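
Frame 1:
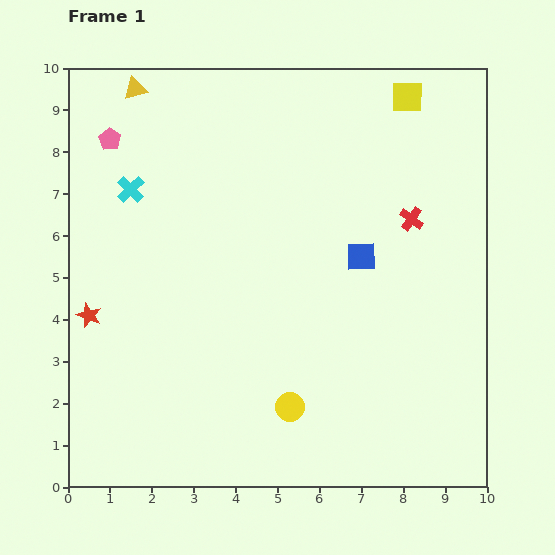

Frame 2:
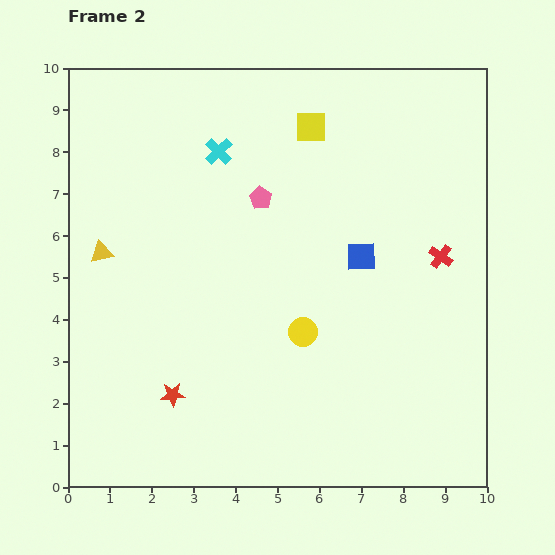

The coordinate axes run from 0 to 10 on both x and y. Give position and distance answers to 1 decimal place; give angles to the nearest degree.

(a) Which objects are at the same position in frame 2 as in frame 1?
the blue square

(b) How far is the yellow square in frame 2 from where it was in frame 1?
2.4

The yellow square moved from (8.1, 9.3) to (5.8, 8.6), a distance of √(2.3² + 0.7²) ≈ 2.4.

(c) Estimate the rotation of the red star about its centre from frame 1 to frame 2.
26° counter-clockwise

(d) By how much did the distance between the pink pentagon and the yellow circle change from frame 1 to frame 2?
-4.3

Distance in frame 1: 7.7. Distance in frame 2: 3.4.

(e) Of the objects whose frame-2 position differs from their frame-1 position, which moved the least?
the red cross

(moved 1.1)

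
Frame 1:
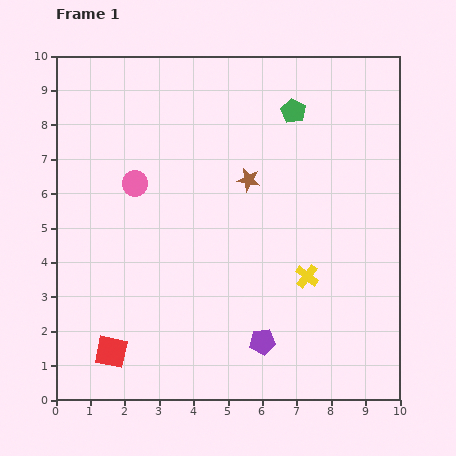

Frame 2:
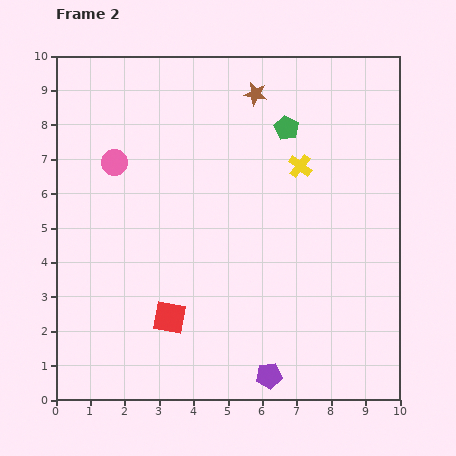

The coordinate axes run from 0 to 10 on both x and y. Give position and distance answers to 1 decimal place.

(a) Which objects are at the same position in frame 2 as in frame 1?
none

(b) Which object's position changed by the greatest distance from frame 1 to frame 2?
the yellow cross

(moved 3.2; next 2.5)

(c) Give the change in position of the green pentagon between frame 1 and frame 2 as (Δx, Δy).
(-0.2, -0.5)

The green pentagon was at (6.9, 8.4) in frame 1 and (6.7, 7.9) in frame 2.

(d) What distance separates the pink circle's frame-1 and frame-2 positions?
0.8

The pink circle moved from (2.3, 6.3) to (1.7, 6.9), a distance of √(0.6² + 0.6²) ≈ 0.8.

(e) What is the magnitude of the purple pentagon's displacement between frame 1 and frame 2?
1.0

The purple pentagon moved from (6.0, 1.7) to (6.2, 0.7), a distance of √(0.2² + 1.0²) ≈ 1.0.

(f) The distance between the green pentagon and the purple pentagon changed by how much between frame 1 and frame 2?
+0.4

Distance in frame 1: 6.8. Distance in frame 2: 7.2.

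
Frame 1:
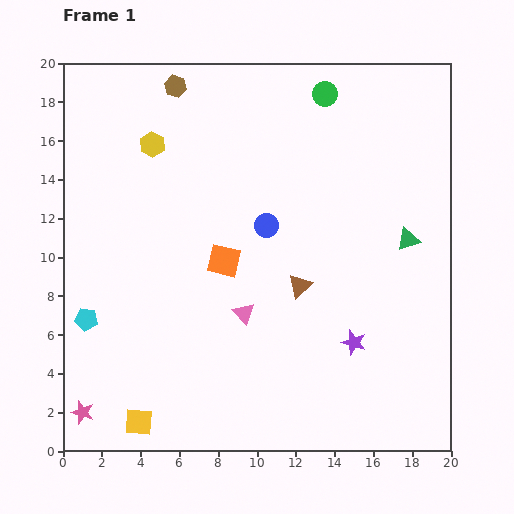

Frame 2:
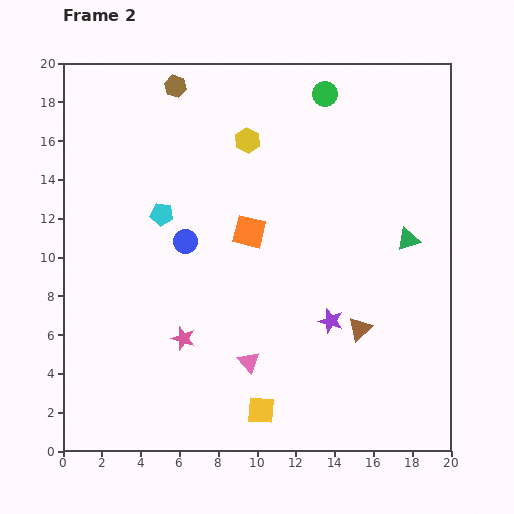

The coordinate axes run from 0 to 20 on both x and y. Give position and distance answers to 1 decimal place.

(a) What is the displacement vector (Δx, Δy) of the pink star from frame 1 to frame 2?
(5.2, 3.8)

The pink star was at (1.0, 2.0) in frame 1 and (6.2, 5.8) in frame 2.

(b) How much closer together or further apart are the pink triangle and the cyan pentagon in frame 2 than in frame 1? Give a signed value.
+0.7

Distance in frame 1: 8.1. Distance in frame 2: 8.8.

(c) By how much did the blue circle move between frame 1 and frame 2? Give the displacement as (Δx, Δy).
(-4.2, -0.8)

The blue circle was at (10.5, 11.6) in frame 1 and (6.3, 10.8) in frame 2.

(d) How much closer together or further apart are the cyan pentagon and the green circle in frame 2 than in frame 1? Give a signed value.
-6.5

Distance in frame 1: 16.9. Distance in frame 2: 10.4.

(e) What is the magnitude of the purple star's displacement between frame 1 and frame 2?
1.6

The purple star moved from (15.0, 5.6) to (13.8, 6.7), a distance of √(1.2² + 1.1²) ≈ 1.6.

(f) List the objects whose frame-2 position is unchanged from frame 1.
the green circle, the green triangle, the brown hexagon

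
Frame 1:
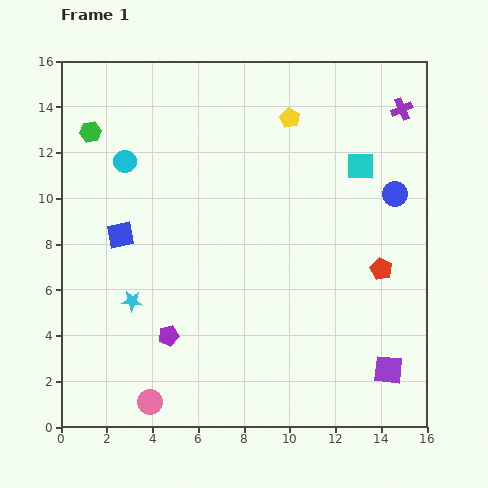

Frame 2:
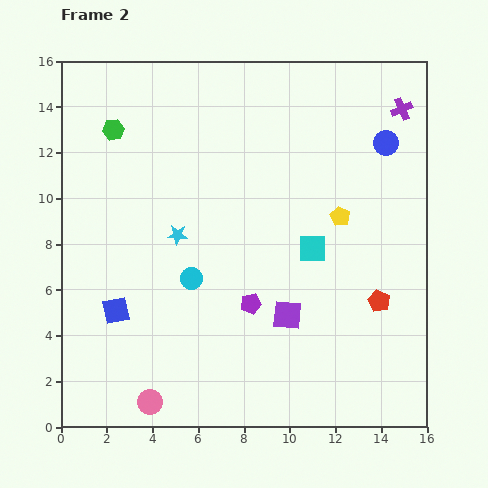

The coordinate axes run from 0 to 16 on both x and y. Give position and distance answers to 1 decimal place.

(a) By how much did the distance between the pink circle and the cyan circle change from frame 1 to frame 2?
-4.9

Distance in frame 1: 10.6. Distance in frame 2: 5.7.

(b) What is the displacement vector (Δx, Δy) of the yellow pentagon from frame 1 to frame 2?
(2.2, -4.3)

The yellow pentagon was at (10.0, 13.5) in frame 1 and (12.2, 9.2) in frame 2.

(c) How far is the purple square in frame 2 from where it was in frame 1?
5.0

The purple square moved from (14.3, 2.5) to (9.9, 4.9), a distance of √(4.4² + 2.4²) ≈ 5.0.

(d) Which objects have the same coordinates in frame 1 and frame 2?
the purple cross, the pink circle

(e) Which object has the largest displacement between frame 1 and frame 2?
the cyan circle

(moved 5.9; next 5.0)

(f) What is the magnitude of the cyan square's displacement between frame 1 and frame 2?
4.2

The cyan square moved from (13.1, 11.4) to (11.0, 7.8), a distance of √(2.1² + 3.6²) ≈ 4.2.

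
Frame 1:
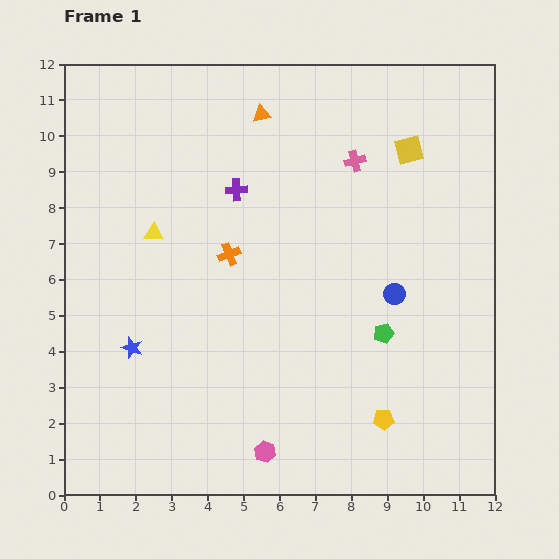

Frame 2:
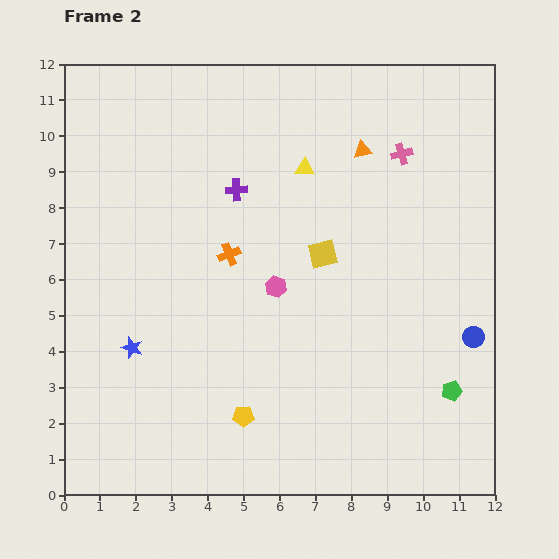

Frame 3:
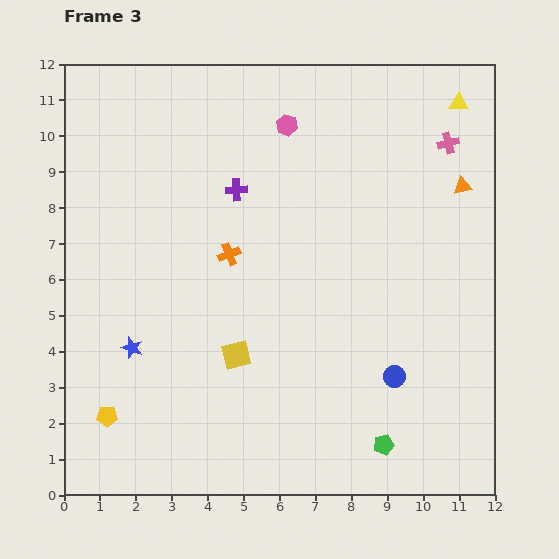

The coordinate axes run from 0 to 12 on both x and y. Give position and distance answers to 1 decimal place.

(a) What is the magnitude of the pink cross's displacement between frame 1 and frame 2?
1.3

The pink cross moved from (8.1, 9.3) to (9.4, 9.5), a distance of √(1.3² + 0.2²) ≈ 1.3.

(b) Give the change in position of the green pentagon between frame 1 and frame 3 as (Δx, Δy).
(0.0, -3.1)

The green pentagon was at (8.9, 4.5) in frame 1 and (8.9, 1.4) in frame 3.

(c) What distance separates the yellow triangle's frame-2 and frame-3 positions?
4.7

The yellow triangle moved from (6.7, 9.1) to (11.0, 10.9), a distance of √(4.3² + 1.8²) ≈ 4.7.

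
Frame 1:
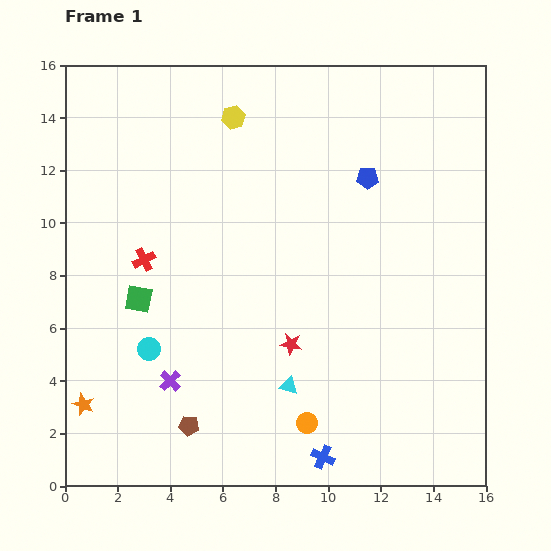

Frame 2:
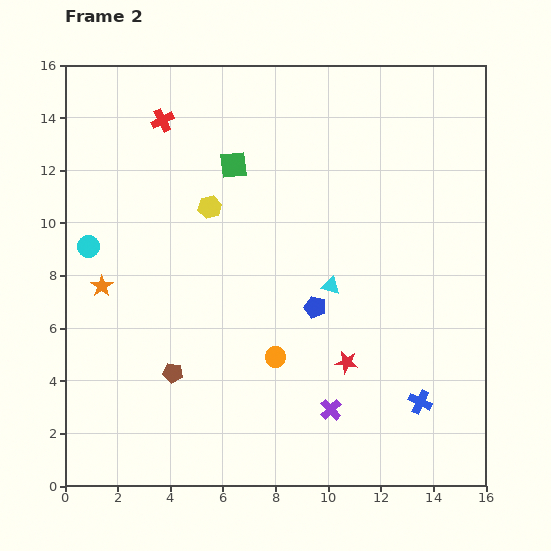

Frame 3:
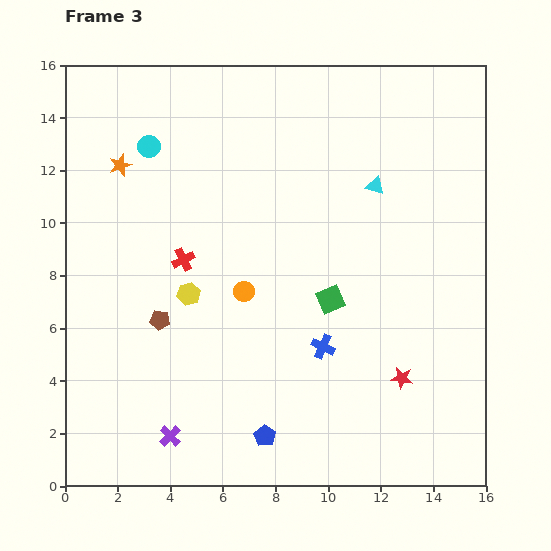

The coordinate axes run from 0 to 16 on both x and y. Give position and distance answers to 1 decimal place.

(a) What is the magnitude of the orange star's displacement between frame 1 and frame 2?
4.6

The orange star moved from (0.7, 3.1) to (1.4, 7.6), a distance of √(0.7² + 4.5²) ≈ 4.6.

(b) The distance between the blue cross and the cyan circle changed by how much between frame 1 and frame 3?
+2.3

Distance in frame 1: 7.8. Distance in frame 3: 10.1.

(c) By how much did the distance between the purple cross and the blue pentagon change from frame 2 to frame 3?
-0.3

Distance in frame 2: 3.9. Distance in frame 3: 3.6.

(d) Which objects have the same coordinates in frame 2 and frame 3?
none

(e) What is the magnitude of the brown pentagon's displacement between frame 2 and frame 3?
2.1

The brown pentagon moved from (4.1, 4.3) to (3.6, 6.3), a distance of √(0.5² + 2.0²) ≈ 2.1.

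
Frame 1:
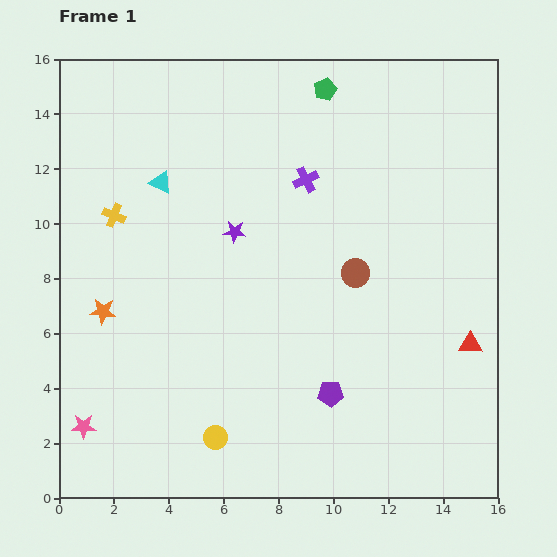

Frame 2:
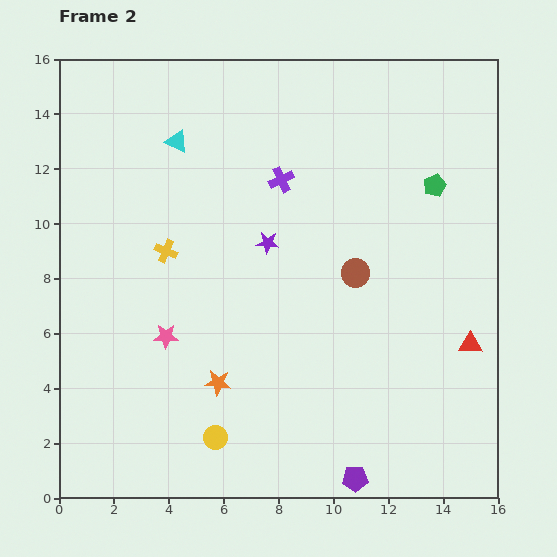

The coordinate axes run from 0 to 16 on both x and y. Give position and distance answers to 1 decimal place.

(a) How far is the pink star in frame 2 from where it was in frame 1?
4.5

The pink star moved from (0.9, 2.6) to (3.9, 5.9), a distance of √(3.0² + 3.3²) ≈ 4.5.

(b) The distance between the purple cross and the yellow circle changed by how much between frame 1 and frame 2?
-0.3

Distance in frame 1: 10.0. Distance in frame 2: 9.7.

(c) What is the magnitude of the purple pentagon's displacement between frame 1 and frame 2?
3.2

The purple pentagon moved from (9.9, 3.8) to (10.8, 0.7), a distance of √(0.9² + 3.1²) ≈ 3.2.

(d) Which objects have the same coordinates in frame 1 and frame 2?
the red triangle, the yellow circle, the brown circle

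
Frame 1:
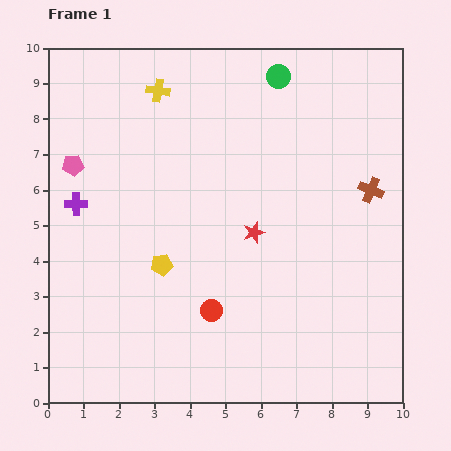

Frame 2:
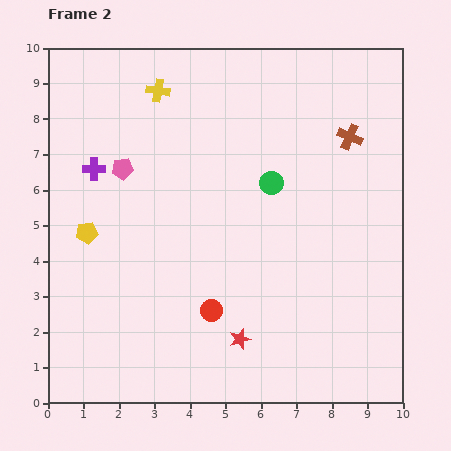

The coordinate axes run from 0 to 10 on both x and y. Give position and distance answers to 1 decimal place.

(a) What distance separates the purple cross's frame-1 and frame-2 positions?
1.1

The purple cross moved from (0.8, 5.6) to (1.3, 6.6), a distance of √(0.5² + 1.0²) ≈ 1.1.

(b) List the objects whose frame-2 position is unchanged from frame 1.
the yellow cross, the red circle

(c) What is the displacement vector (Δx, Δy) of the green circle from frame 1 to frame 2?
(-0.2, -3.0)

The green circle was at (6.5, 9.2) in frame 1 and (6.3, 6.2) in frame 2.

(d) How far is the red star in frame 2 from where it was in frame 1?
3.0

The red star moved from (5.8, 4.8) to (5.4, 1.8), a distance of √(0.4² + 3.0²) ≈ 3.0.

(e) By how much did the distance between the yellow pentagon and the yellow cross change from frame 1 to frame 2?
-0.4

Distance in frame 1: 4.9. Distance in frame 2: 4.5.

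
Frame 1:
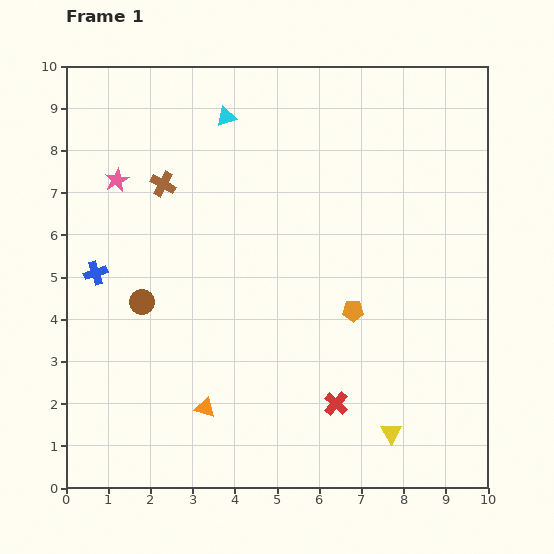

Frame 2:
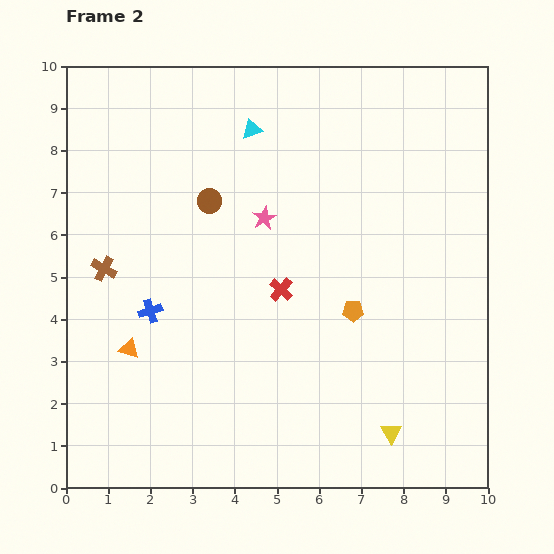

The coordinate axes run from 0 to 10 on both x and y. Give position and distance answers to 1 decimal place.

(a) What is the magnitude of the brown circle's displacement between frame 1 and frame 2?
2.9

The brown circle moved from (1.8, 4.4) to (3.4, 6.8), a distance of √(1.6² + 2.4²) ≈ 2.9.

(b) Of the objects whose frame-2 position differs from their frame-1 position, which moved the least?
the cyan triangle

(moved 0.7)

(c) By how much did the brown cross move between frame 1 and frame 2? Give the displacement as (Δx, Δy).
(-1.4, -2.0)

The brown cross was at (2.3, 7.2) in frame 1 and (0.9, 5.2) in frame 2.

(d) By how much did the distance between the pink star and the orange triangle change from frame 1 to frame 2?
-1.3

Distance in frame 1: 5.8. Distance in frame 2: 4.5.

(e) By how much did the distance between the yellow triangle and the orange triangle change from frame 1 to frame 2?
+2.1

Distance in frame 1: 4.4. Distance in frame 2: 6.5.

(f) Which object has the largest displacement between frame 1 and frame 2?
the pink star

(moved 3.6; next 3.0)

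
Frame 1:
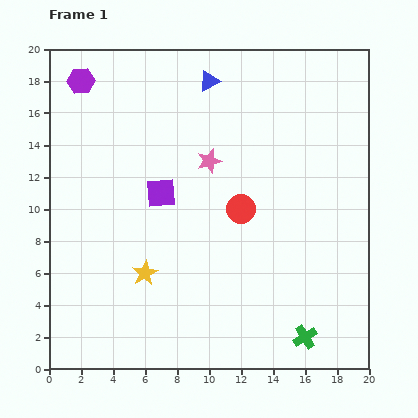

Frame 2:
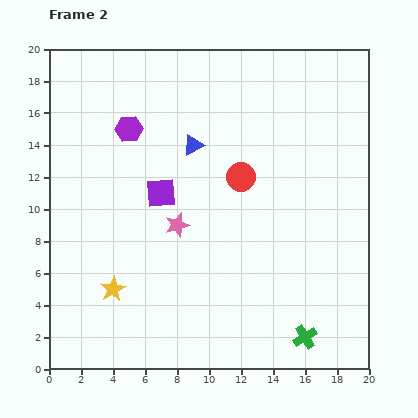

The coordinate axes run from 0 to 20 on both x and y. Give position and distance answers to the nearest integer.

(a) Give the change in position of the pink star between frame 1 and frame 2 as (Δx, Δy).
(-2, -4)

The pink star was at (10, 13) in frame 1 and (8, 9) in frame 2.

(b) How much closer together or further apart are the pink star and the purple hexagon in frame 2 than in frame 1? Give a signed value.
-2

Distance in frame 1: 9. Distance in frame 2: 7.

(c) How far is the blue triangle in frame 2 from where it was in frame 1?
4

The blue triangle moved from (10, 18) to (9, 14), a distance of √(1² + 4²) ≈ 4.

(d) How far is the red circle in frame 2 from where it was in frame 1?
2

The red circle moved from (12, 10) to (12, 12), a distance of √(0² + 2²) ≈ 2.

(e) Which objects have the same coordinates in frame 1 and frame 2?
the purple square, the green cross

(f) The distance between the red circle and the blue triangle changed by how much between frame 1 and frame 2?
-4

Distance in frame 1: 8. Distance in frame 2: 4.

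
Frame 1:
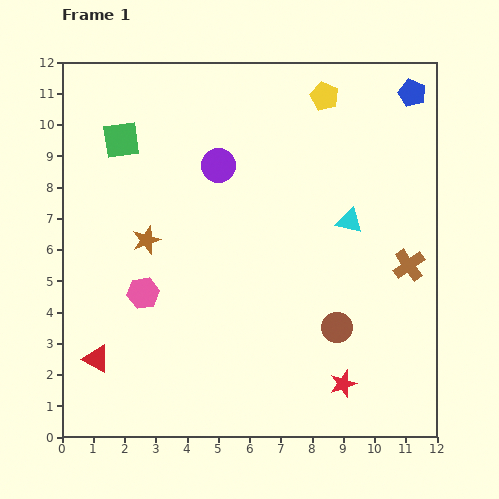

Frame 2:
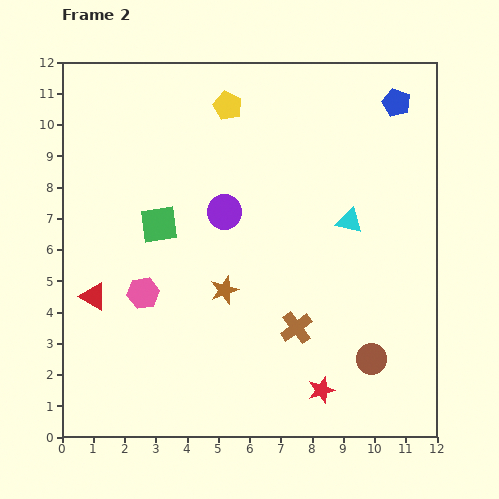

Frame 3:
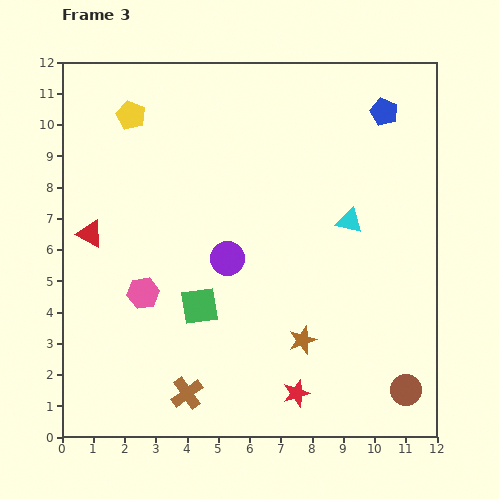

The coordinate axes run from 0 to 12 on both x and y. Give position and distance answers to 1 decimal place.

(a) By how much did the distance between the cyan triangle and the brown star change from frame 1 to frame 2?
-1.9

Distance in frame 1: 6.5. Distance in frame 2: 4.6.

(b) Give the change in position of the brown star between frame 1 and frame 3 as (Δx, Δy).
(5.0, -3.2)

The brown star was at (2.7, 6.3) in frame 1 and (7.7, 3.1) in frame 3.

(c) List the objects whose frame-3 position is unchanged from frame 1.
the cyan triangle, the pink hexagon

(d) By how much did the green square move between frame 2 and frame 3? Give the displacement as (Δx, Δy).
(1.3, -2.6)

The green square was at (3.1, 6.8) in frame 2 and (4.4, 4.2) in frame 3.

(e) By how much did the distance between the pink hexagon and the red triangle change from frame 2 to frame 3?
+0.9

Distance in frame 2: 1.6. Distance in frame 3: 2.5.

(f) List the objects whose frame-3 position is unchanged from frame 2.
the cyan triangle, the pink hexagon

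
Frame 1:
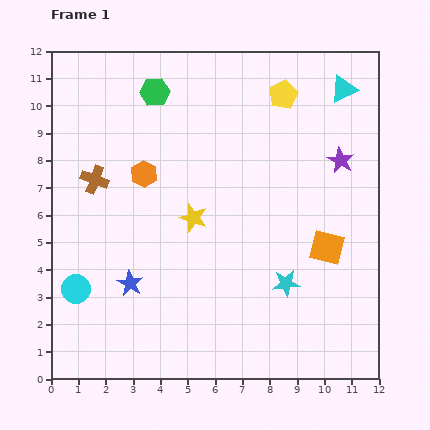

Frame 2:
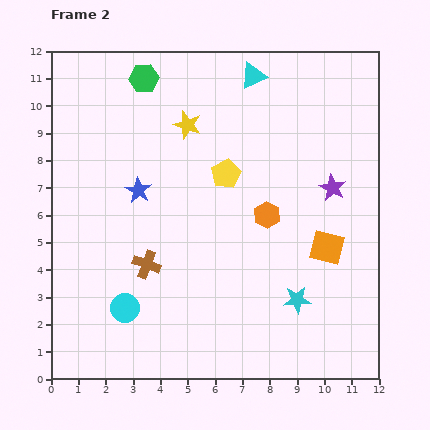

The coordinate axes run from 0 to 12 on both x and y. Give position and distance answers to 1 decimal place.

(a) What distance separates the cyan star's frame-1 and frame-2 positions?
0.7

The cyan star moved from (8.6, 3.5) to (9.0, 2.9), a distance of √(0.4² + 0.6²) ≈ 0.7.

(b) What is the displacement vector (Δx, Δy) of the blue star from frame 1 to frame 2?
(0.3, 3.4)

The blue star was at (2.9, 3.5) in frame 1 and (3.2, 6.9) in frame 2.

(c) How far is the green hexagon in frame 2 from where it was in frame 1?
0.6

The green hexagon moved from (3.8, 10.5) to (3.4, 11.0), a distance of √(0.4² + 0.5²) ≈ 0.6.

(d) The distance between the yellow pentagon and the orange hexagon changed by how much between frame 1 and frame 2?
-3.8

Distance in frame 1: 5.9. Distance in frame 2: 2.1.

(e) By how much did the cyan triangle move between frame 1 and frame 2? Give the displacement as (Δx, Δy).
(-3.3, 0.5)

The cyan triangle was at (10.7, 10.6) in frame 1 and (7.4, 11.1) in frame 2.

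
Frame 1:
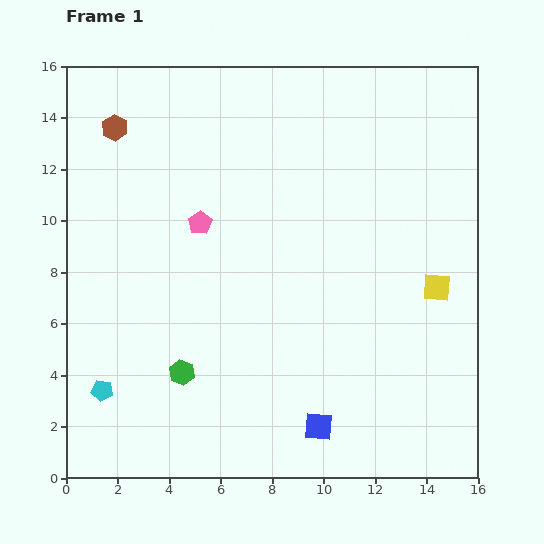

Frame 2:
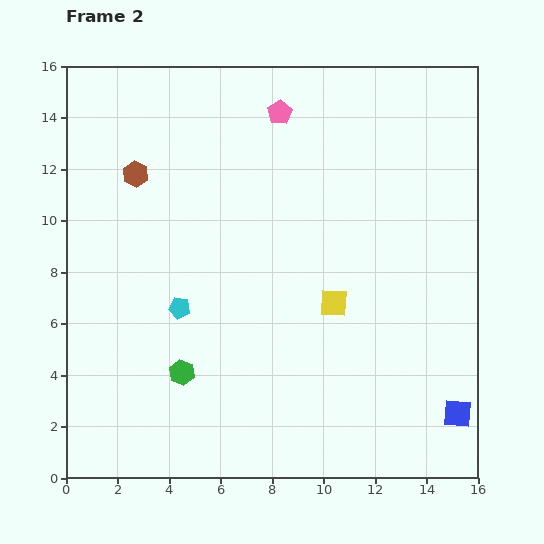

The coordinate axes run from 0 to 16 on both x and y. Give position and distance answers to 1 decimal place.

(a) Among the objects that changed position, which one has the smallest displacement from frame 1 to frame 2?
the brown hexagon

(moved 2.0)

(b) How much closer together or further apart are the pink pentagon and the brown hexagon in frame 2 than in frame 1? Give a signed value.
+1.1

Distance in frame 1: 5.0. Distance in frame 2: 6.1.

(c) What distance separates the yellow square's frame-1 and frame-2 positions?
4.0

The yellow square moved from (14.4, 7.4) to (10.4, 6.8), a distance of √(4.0² + 0.6²) ≈ 4.0.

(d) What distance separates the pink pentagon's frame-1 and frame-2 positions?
5.3

The pink pentagon moved from (5.2, 9.9) to (8.3, 14.2), a distance of √(3.1² + 4.3²) ≈ 5.3.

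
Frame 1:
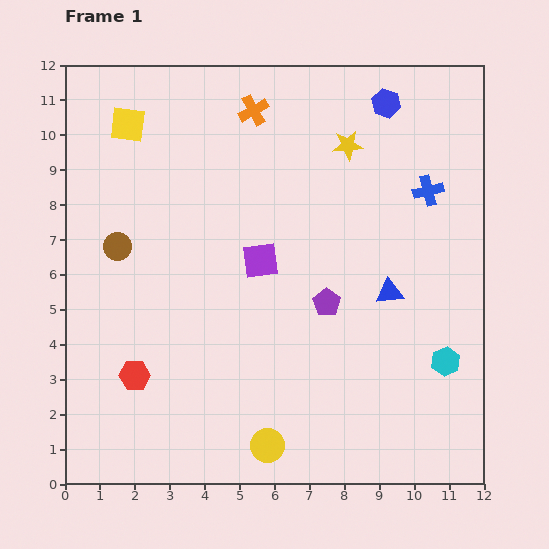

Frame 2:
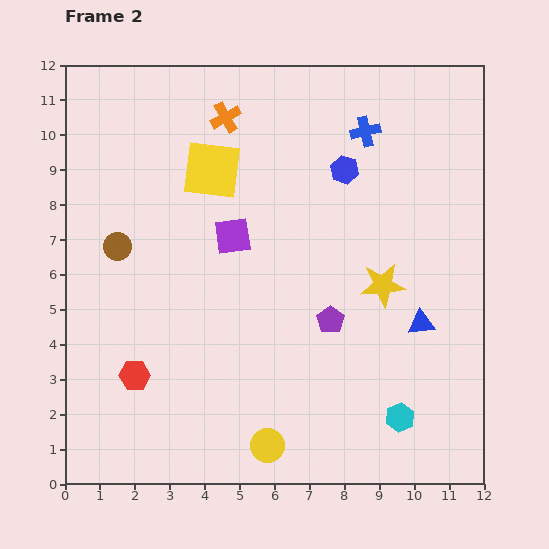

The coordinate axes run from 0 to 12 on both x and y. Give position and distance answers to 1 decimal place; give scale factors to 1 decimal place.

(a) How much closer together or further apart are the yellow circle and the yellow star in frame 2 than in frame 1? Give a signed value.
-3.2

Distance in frame 1: 8.9. Distance in frame 2: 5.7.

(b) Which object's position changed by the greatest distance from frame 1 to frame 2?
the yellow star

(moved 4.1; next 2.7)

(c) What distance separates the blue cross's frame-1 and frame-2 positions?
2.5

The blue cross moved from (10.4, 8.4) to (8.6, 10.1), a distance of √(1.8² + 1.7²) ≈ 2.5.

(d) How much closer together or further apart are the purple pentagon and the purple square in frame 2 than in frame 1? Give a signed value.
+1.5

Distance in frame 1: 2.2. Distance in frame 2: 3.7.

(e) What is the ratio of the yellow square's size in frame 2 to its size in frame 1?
1.6×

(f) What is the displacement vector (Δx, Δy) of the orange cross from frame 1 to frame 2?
(-0.8, -0.2)

The orange cross was at (5.4, 10.7) in frame 1 and (4.6, 10.5) in frame 2.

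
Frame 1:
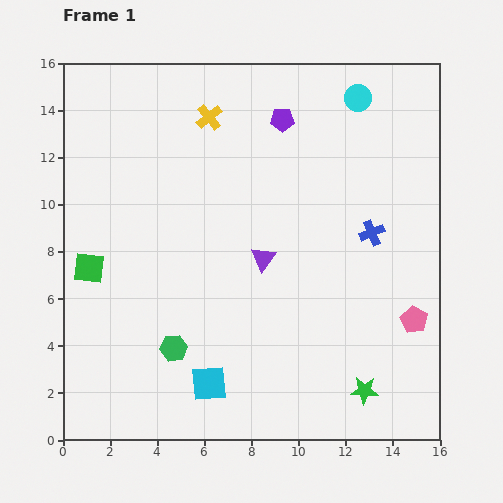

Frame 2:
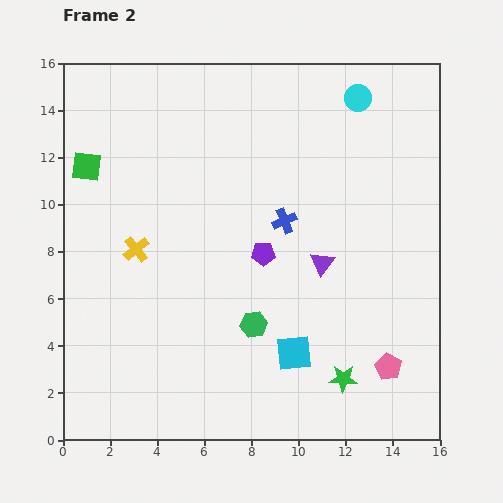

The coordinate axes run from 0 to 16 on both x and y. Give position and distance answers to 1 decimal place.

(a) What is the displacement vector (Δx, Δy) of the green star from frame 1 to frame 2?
(-0.9, 0.5)

The green star was at (12.8, 2.1) in frame 1 and (11.9, 2.6) in frame 2.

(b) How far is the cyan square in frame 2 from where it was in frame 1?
3.8

The cyan square moved from (6.2, 2.4) to (9.8, 3.7), a distance of √(3.6² + 1.3²) ≈ 3.8.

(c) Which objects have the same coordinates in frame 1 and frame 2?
the cyan circle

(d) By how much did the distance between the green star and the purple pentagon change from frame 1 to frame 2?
-5.7

Distance in frame 1: 12.0. Distance in frame 2: 6.3.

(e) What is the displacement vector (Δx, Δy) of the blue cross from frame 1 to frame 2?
(-3.7, 0.5)

The blue cross was at (13.1, 8.8) in frame 1 and (9.4, 9.3) in frame 2.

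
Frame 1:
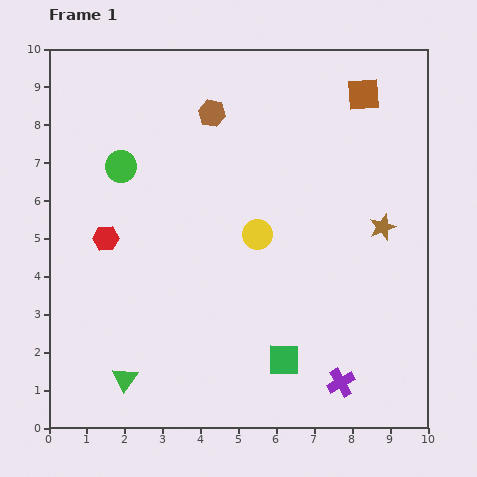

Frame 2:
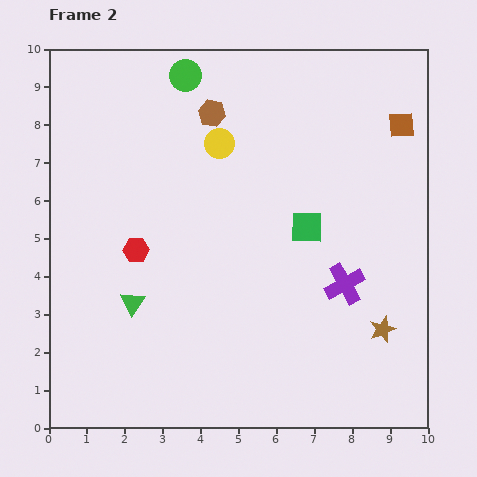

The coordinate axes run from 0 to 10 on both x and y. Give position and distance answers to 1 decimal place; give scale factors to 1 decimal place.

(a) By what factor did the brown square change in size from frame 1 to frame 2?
0.8×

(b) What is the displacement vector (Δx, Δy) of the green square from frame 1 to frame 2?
(0.6, 3.5)

The green square was at (6.2, 1.8) in frame 1 and (6.8, 5.3) in frame 2.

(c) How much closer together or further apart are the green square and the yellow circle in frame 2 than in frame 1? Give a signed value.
-0.2

Distance in frame 1: 3.4. Distance in frame 2: 3.2.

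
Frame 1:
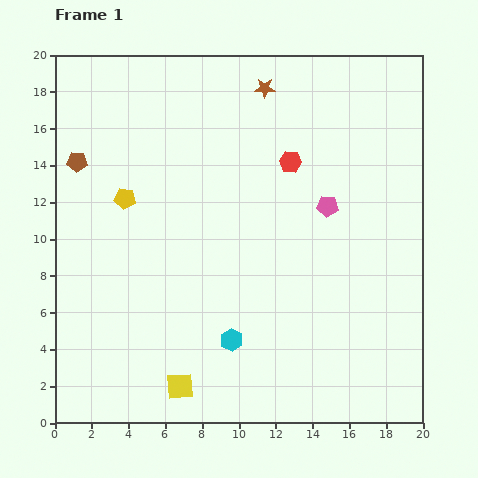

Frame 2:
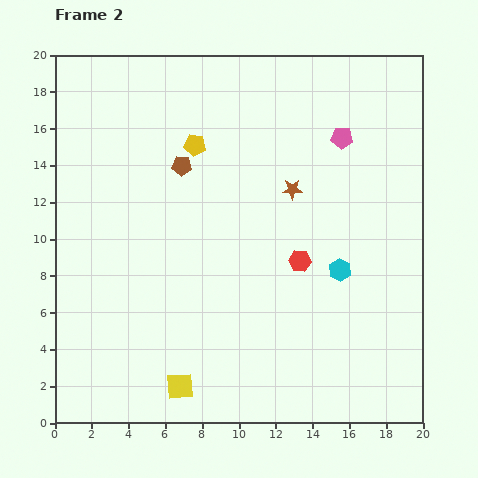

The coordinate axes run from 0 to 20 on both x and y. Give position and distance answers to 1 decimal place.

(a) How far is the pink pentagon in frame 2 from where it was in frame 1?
3.8

The pink pentagon moved from (14.8, 11.8) to (15.6, 15.5), a distance of √(0.8² + 3.7²) ≈ 3.8.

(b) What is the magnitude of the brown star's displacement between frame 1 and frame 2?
5.7

The brown star moved from (11.4, 18.2) to (12.9, 12.7), a distance of √(1.5² + 5.5²) ≈ 5.7.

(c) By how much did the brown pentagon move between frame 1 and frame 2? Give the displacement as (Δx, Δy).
(5.7, -0.2)

The brown pentagon was at (1.2, 14.2) in frame 1 and (6.9, 14.0) in frame 2.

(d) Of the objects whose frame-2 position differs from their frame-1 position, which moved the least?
the pink pentagon

(moved 3.8)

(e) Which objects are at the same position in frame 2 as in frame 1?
the yellow square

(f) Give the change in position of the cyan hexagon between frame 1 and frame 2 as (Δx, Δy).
(5.9, 3.8)

The cyan hexagon was at (9.6, 4.5) in frame 1 and (15.5, 8.3) in frame 2.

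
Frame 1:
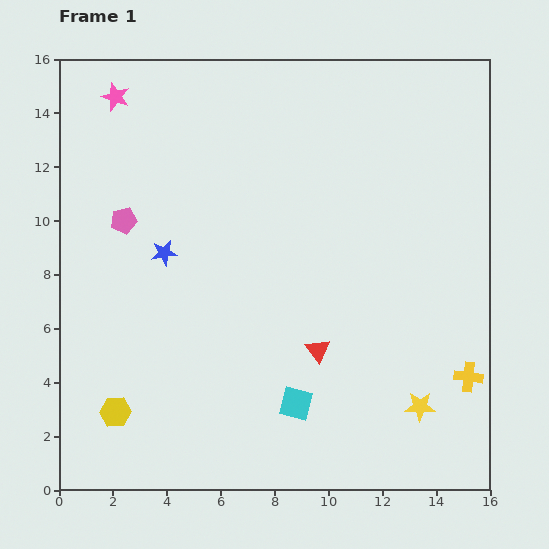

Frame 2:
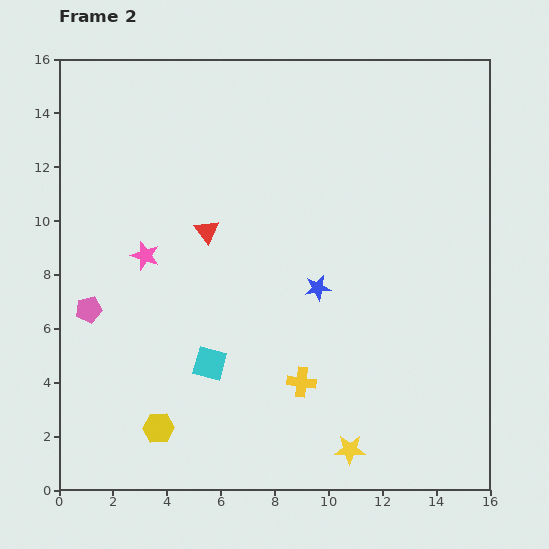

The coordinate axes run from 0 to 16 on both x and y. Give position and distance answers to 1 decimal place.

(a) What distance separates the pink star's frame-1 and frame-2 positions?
6.0

The pink star moved from (2.1, 14.6) to (3.2, 8.7), a distance of √(1.1² + 5.9²) ≈ 6.0.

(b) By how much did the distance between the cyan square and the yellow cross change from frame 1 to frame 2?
-3.0

Distance in frame 1: 6.5. Distance in frame 2: 3.5.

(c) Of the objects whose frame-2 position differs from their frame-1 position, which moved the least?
the yellow hexagon

(moved 1.7)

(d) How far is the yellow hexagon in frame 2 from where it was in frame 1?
1.7

The yellow hexagon moved from (2.1, 2.9) to (3.7, 2.3), a distance of √(1.6² + 0.6²) ≈ 1.7.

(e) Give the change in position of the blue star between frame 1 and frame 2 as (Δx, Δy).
(5.7, -1.3)

The blue star was at (3.9, 8.8) in frame 1 and (9.6, 7.5) in frame 2.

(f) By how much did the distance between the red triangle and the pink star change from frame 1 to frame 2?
-9.5

Distance in frame 1: 12.0. Distance in frame 2: 2.5.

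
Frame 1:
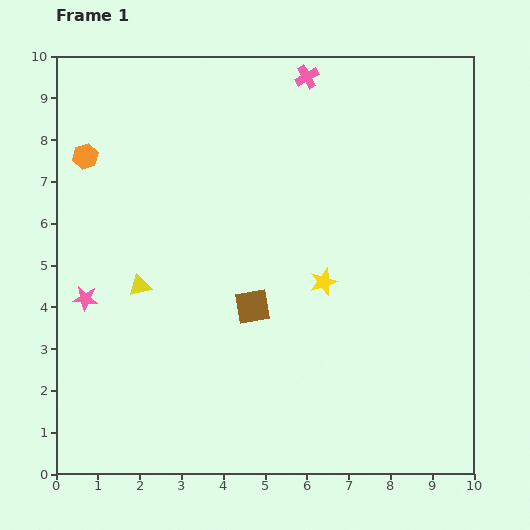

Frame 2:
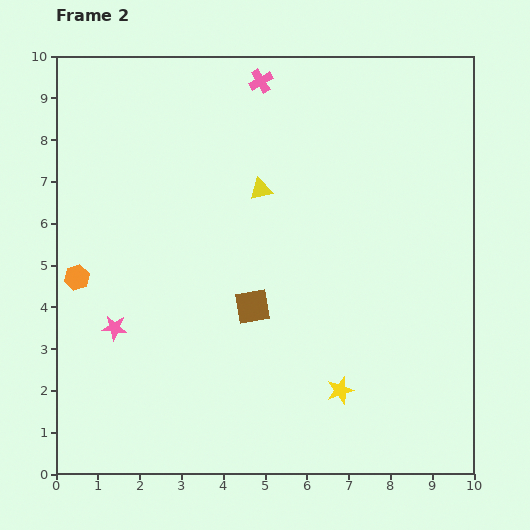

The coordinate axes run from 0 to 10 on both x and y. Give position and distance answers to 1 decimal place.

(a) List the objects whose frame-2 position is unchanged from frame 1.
the brown square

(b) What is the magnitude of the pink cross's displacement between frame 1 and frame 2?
1.1

The pink cross moved from (6.0, 9.5) to (4.9, 9.4), a distance of √(1.1² + 0.1²) ≈ 1.1.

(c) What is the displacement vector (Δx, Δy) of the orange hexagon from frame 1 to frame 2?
(-0.2, -2.9)

The orange hexagon was at (0.7, 7.6) in frame 1 and (0.5, 4.7) in frame 2.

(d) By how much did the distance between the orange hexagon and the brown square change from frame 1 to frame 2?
-1.1

Distance in frame 1: 5.4. Distance in frame 2: 4.3.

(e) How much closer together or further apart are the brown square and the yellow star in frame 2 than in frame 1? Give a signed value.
+1.1

Distance in frame 1: 1.8. Distance in frame 2: 2.9.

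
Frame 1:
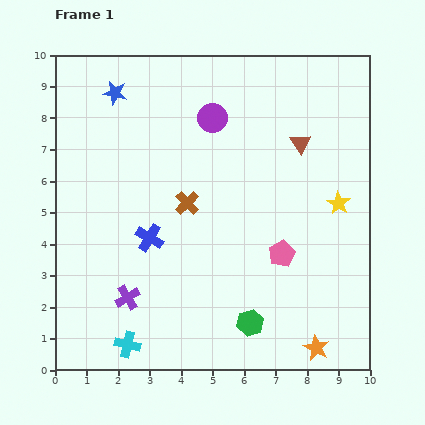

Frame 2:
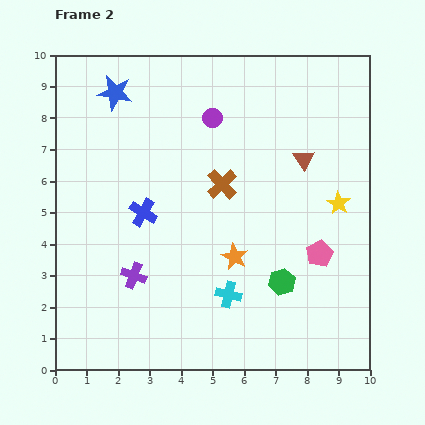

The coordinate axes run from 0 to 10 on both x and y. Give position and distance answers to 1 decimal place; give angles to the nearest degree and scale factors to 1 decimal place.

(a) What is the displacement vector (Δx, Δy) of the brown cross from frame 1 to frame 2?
(1.1, 0.6)

The brown cross was at (4.2, 5.3) in frame 1 and (5.3, 5.9) in frame 2.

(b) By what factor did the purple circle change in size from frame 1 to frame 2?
0.7×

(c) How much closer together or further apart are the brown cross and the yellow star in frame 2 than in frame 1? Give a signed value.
-1.1

Distance in frame 1: 4.8. Distance in frame 2: 3.7.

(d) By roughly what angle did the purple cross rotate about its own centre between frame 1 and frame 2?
38° counter-clockwise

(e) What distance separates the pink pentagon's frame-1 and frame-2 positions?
1.2

The pink pentagon moved from (7.2, 3.7) to (8.4, 3.7), a distance of √(1.2² + 0.0²) ≈ 1.2.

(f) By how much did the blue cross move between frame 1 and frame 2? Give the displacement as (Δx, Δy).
(-0.2, 0.8)

The blue cross was at (3.0, 4.2) in frame 1 and (2.8, 5.0) in frame 2.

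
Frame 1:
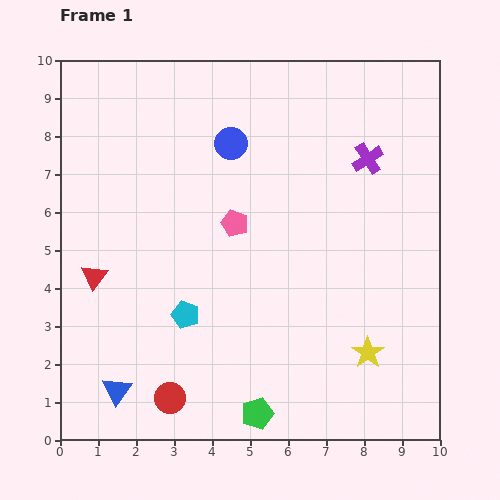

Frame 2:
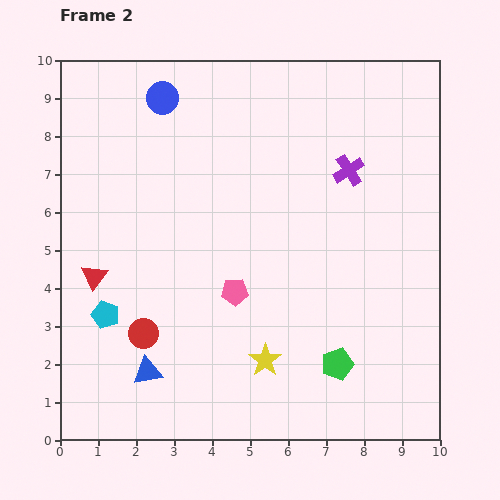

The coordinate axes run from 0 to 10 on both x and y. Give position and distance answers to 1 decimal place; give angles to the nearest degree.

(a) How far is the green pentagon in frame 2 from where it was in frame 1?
2.5

The green pentagon moved from (5.2, 0.7) to (7.3, 2.0), a distance of √(2.1² + 1.3²) ≈ 2.5.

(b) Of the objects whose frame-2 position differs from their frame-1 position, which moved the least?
the purple cross

(moved 0.6)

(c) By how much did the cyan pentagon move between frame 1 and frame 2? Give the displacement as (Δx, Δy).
(-2.1, 0.0)

The cyan pentagon was at (3.3, 3.3) in frame 1 and (1.2, 3.3) in frame 2.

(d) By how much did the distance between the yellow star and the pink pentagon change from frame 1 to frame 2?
-2.9

Distance in frame 1: 4.9. Distance in frame 2: 2.0.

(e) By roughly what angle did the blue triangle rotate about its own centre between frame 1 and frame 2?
45° clockwise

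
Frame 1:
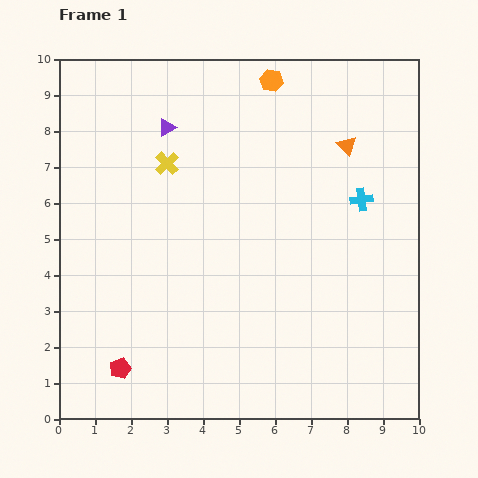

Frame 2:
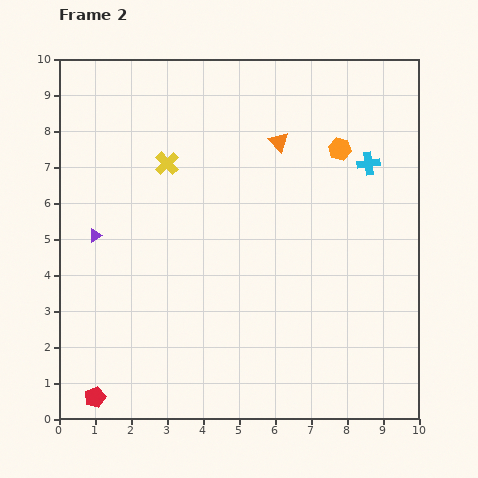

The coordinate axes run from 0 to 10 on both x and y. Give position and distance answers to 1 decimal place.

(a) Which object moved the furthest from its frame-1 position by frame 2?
the purple triangle

(moved 3.6; next 2.7)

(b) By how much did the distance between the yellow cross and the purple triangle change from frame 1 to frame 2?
+1.8

Distance in frame 1: 1.0. Distance in frame 2: 2.8.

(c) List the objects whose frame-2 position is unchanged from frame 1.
the yellow cross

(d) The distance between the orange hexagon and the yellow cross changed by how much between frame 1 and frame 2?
+1.1

Distance in frame 1: 3.7. Distance in frame 2: 4.8.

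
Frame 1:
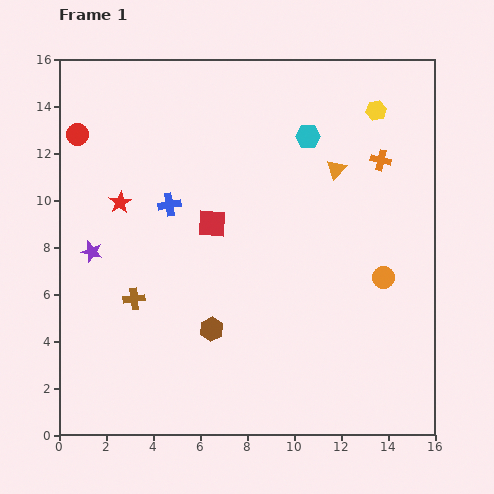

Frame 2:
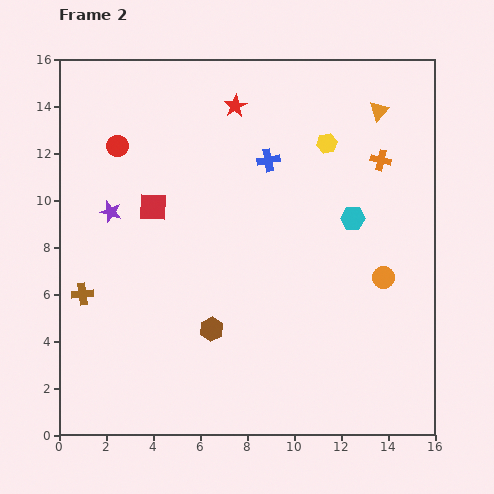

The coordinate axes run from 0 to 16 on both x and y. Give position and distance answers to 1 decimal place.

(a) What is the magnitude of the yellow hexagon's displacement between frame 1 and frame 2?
2.5

The yellow hexagon moved from (13.5, 13.8) to (11.4, 12.4), a distance of √(2.1² + 1.4²) ≈ 2.5.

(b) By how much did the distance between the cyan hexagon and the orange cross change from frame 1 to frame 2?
-0.5

Distance in frame 1: 3.3. Distance in frame 2: 2.8.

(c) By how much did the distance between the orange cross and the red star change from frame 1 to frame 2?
-4.6

Distance in frame 1: 11.2. Distance in frame 2: 6.6.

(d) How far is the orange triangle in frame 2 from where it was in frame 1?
3.1

The orange triangle moved from (11.8, 11.3) to (13.6, 13.8), a distance of √(1.8² + 2.5²) ≈ 3.1.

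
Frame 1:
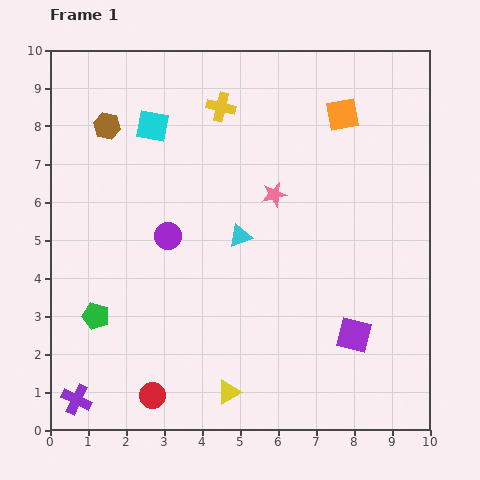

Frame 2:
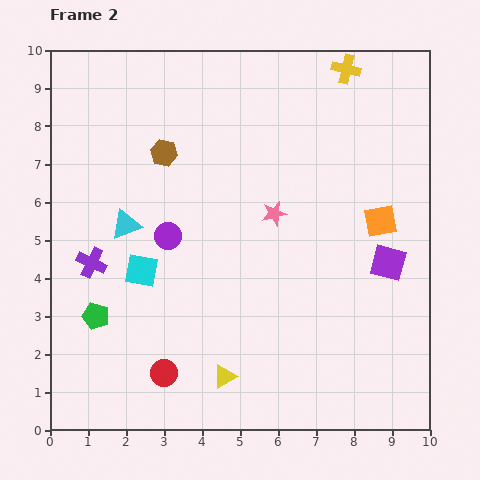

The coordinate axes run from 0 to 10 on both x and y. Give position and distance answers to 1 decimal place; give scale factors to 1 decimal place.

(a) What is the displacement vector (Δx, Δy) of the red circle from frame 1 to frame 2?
(0.3, 0.6)

The red circle was at (2.7, 0.9) in frame 1 and (3.0, 1.5) in frame 2.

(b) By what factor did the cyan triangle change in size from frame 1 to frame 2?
1.3×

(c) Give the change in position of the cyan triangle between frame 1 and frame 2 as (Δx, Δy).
(-3.0, 0.3)

The cyan triangle was at (5.0, 5.1) in frame 1 and (2.0, 5.4) in frame 2.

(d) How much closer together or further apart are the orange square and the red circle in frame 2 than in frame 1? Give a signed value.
-1.9

Distance in frame 1: 8.9. Distance in frame 2: 7.0.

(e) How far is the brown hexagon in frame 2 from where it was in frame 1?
1.7

The brown hexagon moved from (1.5, 8.0) to (3.0, 7.3), a distance of √(1.5² + 0.7²) ≈ 1.7.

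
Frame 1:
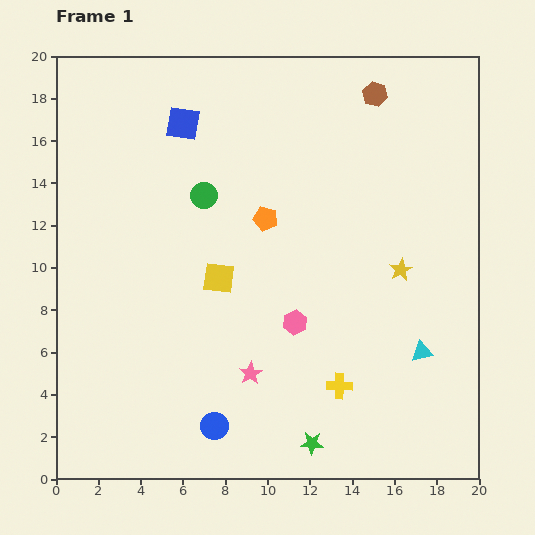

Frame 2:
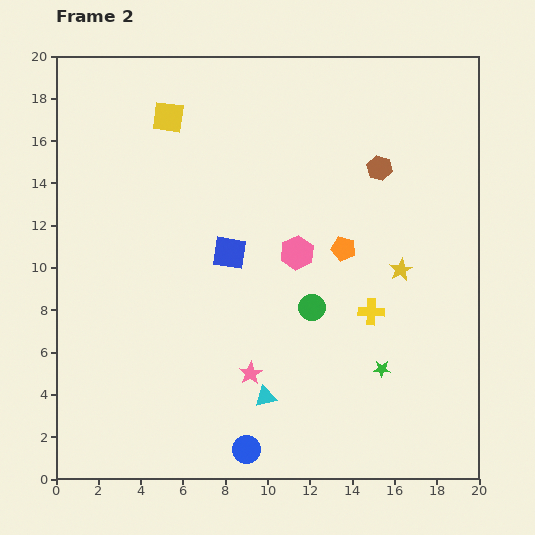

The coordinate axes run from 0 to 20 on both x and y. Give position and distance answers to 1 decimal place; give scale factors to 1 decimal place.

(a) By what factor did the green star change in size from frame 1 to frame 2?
0.7×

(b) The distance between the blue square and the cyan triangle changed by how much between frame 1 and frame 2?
-8.6

Distance in frame 1: 15.6. Distance in frame 2: 7.0.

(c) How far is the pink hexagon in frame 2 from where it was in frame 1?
3.3

The pink hexagon moved from (11.3, 7.4) to (11.4, 10.7), a distance of √(0.1² + 3.3²) ≈ 3.3.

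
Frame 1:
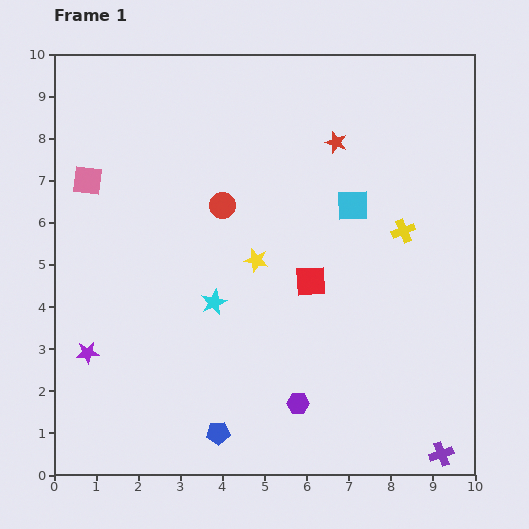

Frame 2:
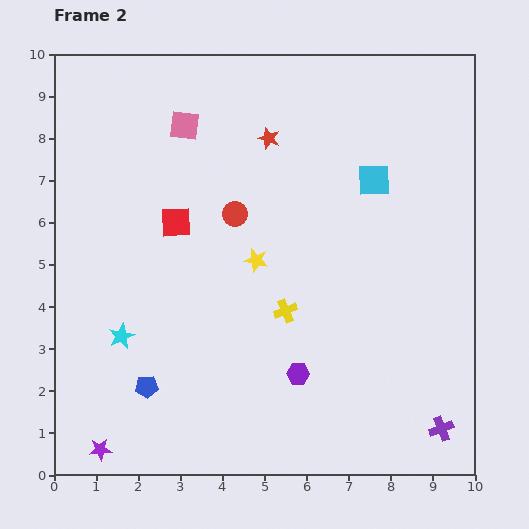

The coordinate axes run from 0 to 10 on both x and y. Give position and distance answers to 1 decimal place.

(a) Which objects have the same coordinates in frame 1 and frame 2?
the yellow star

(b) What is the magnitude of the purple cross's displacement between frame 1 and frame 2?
0.6

The purple cross moved from (9.2, 0.5) to (9.2, 1.1), a distance of √(0.0² + 0.6²) ≈ 0.6.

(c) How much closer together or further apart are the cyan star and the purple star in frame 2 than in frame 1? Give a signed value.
-0.5

Distance in frame 1: 3.2. Distance in frame 2: 2.7.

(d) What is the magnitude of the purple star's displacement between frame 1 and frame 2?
2.3

The purple star moved from (0.8, 2.9) to (1.1, 0.6), a distance of √(0.3² + 2.3²) ≈ 2.3.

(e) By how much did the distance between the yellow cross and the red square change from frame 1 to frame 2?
+0.8

Distance in frame 1: 2.5. Distance in frame 2: 3.3.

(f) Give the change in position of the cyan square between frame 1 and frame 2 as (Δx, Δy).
(0.5, 0.6)

The cyan square was at (7.1, 6.4) in frame 1 and (7.6, 7.0) in frame 2.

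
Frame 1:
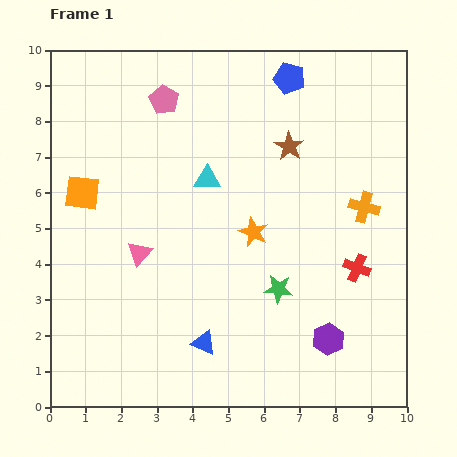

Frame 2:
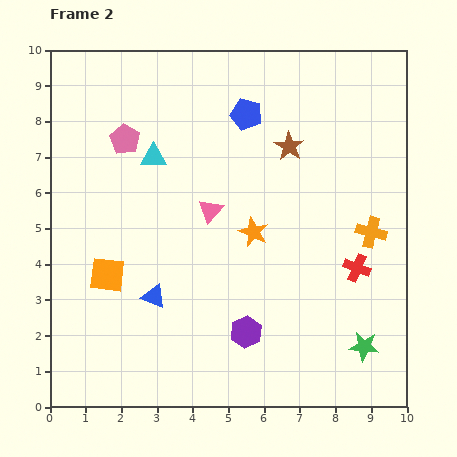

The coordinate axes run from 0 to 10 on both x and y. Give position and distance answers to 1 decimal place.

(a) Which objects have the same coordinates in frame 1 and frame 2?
the orange star, the brown star, the red cross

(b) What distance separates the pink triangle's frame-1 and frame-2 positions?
2.3

The pink triangle moved from (2.5, 4.3) to (4.5, 5.5), a distance of √(2.0² + 1.2²) ≈ 2.3.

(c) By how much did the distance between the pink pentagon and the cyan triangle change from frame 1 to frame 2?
-1.6

Distance in frame 1: 2.5. Distance in frame 2: 0.9.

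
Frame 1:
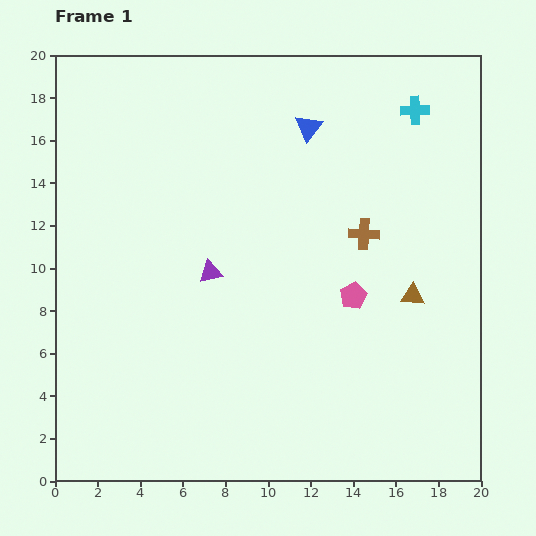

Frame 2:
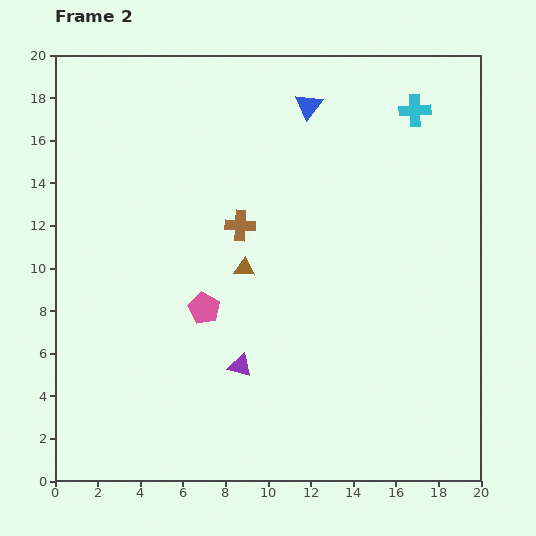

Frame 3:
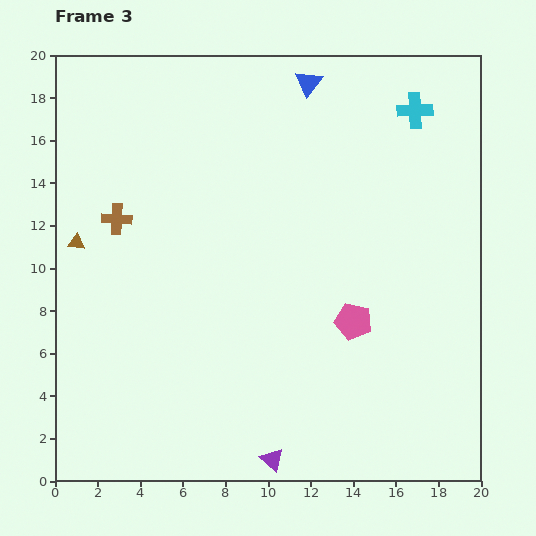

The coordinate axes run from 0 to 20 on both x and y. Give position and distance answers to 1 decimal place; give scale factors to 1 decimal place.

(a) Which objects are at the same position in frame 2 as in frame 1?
the cyan cross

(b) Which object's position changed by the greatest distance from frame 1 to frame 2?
the brown triangle

(moved 8.0; next 7.0)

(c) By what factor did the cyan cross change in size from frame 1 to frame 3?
1.3×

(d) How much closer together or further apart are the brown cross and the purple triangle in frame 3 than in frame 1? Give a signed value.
+6.1

Distance in frame 1: 7.4. Distance in frame 3: 13.5.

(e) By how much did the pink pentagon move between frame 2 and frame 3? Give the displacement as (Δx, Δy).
(7.0, -0.6)

The pink pentagon was at (7.0, 8.1) in frame 2 and (14.0, 7.5) in frame 3.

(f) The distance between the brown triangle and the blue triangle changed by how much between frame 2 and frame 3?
+5.0

Distance in frame 2: 8.2. Distance in frame 3: 13.2.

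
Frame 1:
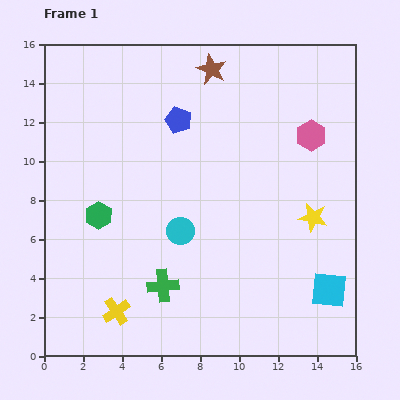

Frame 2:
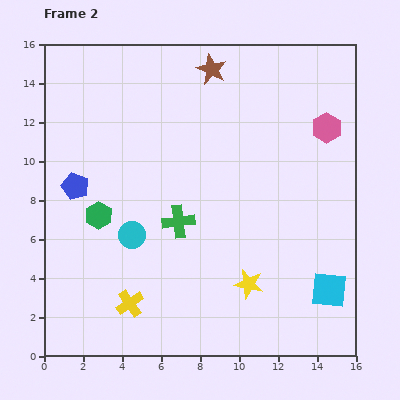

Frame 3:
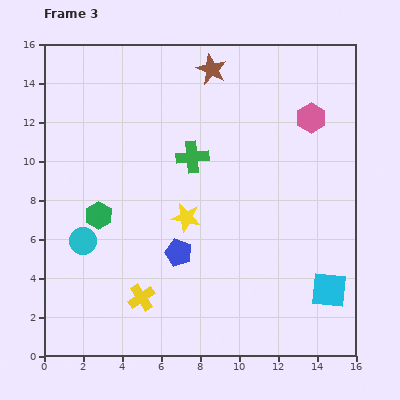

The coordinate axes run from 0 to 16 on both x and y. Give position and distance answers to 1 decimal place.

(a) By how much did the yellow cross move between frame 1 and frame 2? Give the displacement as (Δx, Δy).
(0.7, 0.4)

The yellow cross was at (3.7, 2.3) in frame 1 and (4.4, 2.7) in frame 2.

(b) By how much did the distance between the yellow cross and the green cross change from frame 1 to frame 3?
+5.0

Distance in frame 1: 2.7. Distance in frame 3: 7.7.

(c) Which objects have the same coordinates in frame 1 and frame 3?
the cyan square, the brown star, the green hexagon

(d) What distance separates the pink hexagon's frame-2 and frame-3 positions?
0.9

The pink hexagon moved from (14.5, 11.7) to (13.7, 12.2), a distance of √(0.8² + 0.5²) ≈ 0.9.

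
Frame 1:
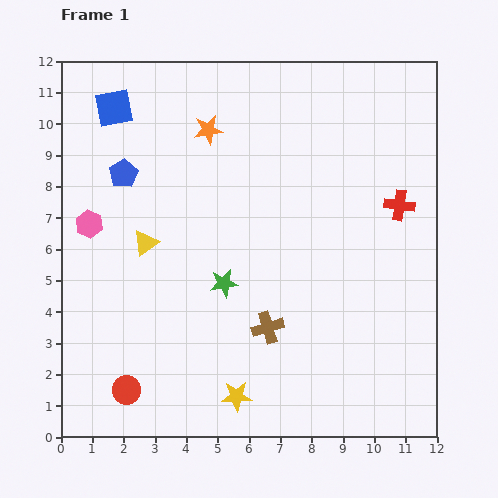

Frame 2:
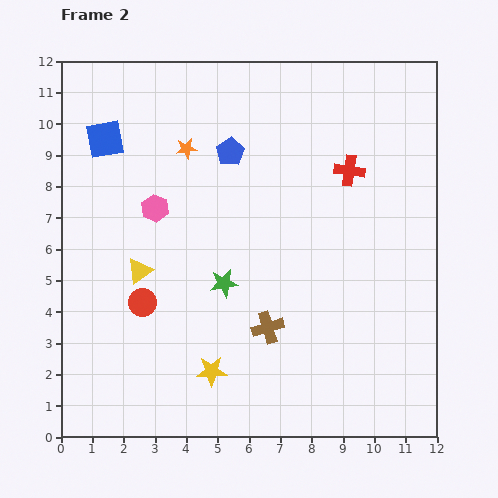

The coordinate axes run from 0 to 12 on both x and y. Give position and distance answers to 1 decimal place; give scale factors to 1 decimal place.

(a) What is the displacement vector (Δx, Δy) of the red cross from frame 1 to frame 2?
(-1.6, 1.1)

The red cross was at (10.8, 7.4) in frame 1 and (9.2, 8.5) in frame 2.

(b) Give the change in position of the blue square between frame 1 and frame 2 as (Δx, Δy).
(-0.3, -1.0)

The blue square was at (1.7, 10.5) in frame 1 and (1.4, 9.5) in frame 2.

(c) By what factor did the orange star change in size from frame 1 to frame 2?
0.7×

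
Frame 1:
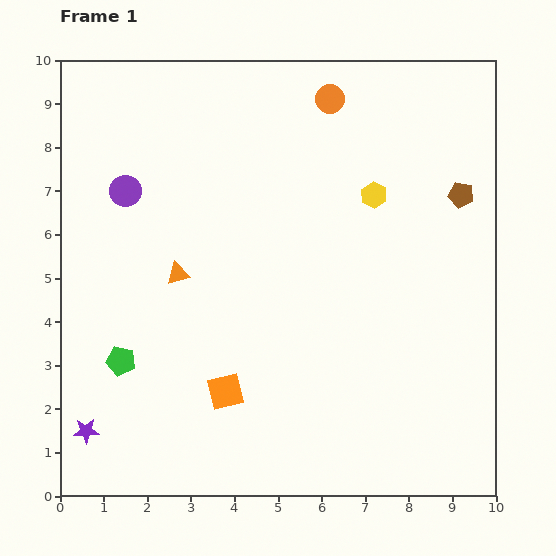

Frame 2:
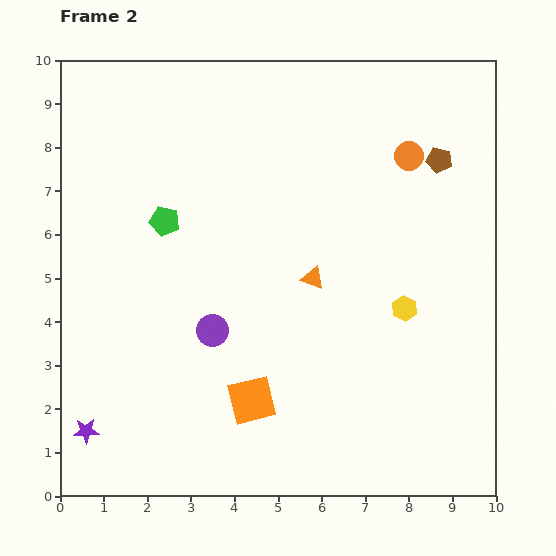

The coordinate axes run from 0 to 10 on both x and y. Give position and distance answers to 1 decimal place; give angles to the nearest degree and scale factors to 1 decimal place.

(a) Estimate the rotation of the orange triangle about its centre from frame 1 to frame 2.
36° clockwise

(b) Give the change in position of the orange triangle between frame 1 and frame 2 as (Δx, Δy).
(3.1, -0.1)

The orange triangle was at (2.7, 5.1) in frame 1 and (5.8, 5.0) in frame 2.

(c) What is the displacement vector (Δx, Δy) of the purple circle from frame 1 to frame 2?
(2.0, -3.2)

The purple circle was at (1.5, 7.0) in frame 1 and (3.5, 3.8) in frame 2.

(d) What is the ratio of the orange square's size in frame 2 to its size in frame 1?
1.3×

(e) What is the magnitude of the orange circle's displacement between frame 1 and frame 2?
2.2

The orange circle moved from (6.2, 9.1) to (8.0, 7.8), a distance of √(1.8² + 1.3²) ≈ 2.2.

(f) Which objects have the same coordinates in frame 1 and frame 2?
the purple star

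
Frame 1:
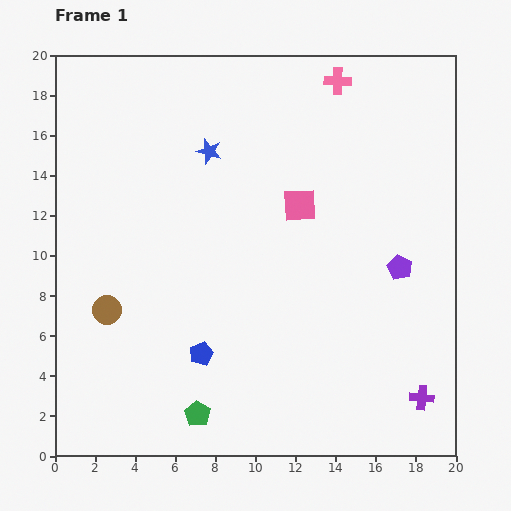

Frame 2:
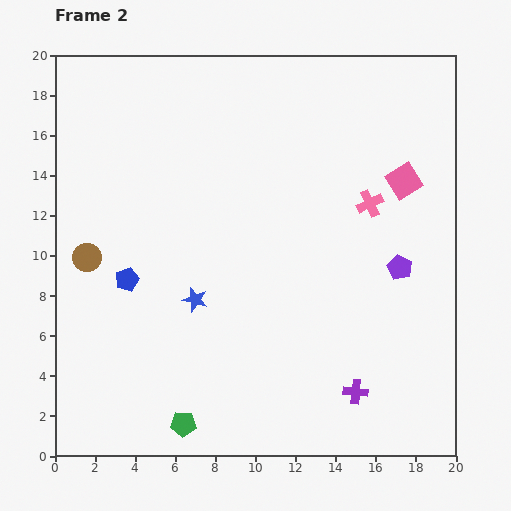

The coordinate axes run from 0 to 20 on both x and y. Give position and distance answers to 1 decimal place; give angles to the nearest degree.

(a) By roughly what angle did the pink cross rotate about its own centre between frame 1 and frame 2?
27° counter-clockwise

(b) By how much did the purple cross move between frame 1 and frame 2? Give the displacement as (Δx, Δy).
(-3.3, 0.3)

The purple cross was at (18.3, 2.9) in frame 1 and (15.0, 3.2) in frame 2.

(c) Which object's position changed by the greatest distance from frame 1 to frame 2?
the blue star

(moved 7.4; next 6.3)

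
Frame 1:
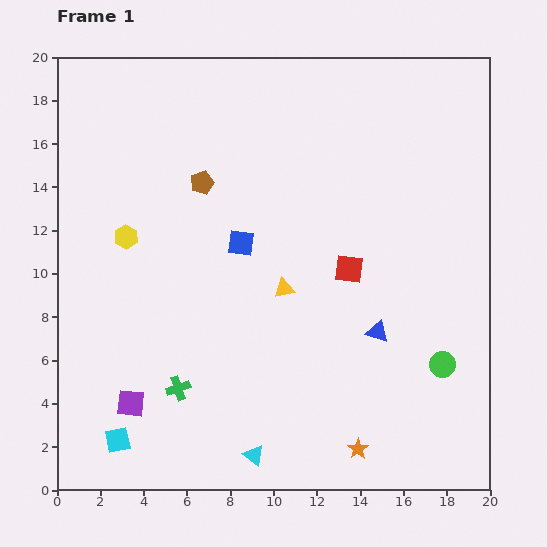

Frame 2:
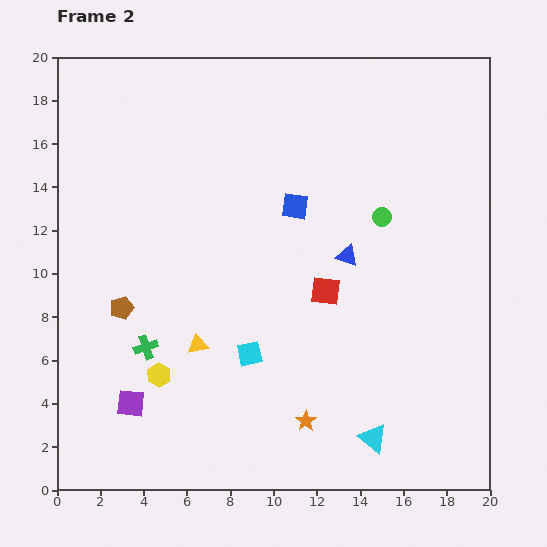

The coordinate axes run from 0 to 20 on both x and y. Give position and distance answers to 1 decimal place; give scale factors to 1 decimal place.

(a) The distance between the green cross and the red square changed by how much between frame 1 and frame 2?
-0.9

Distance in frame 1: 9.6. Distance in frame 2: 8.7.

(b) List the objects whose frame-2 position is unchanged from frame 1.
the purple square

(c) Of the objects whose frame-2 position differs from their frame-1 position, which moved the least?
the red square

(moved 1.5)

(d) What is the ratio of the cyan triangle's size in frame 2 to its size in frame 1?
1.4×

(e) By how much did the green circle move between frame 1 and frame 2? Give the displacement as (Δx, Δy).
(-2.8, 6.8)

The green circle was at (17.8, 5.8) in frame 1 and (15.0, 12.6) in frame 2.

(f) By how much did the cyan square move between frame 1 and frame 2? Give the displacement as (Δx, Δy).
(6.1, 4.0)

The cyan square was at (2.8, 2.3) in frame 1 and (8.9, 6.3) in frame 2.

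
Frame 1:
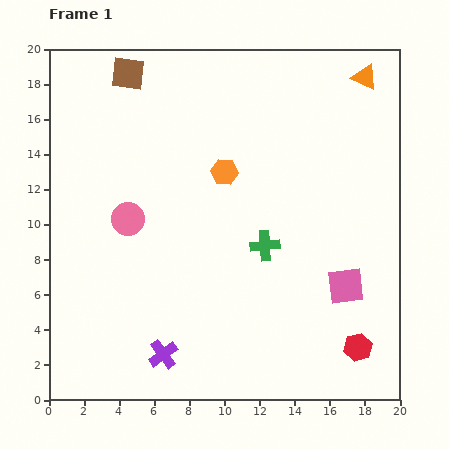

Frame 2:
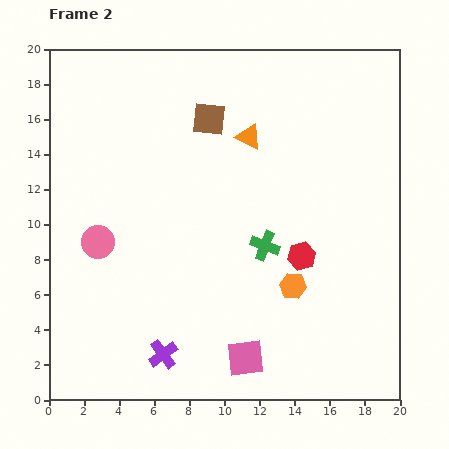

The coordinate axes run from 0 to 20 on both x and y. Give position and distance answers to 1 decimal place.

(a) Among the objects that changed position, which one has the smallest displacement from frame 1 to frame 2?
the pink circle

(moved 2.1)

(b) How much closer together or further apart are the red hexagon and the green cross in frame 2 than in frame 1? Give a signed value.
-5.7

Distance in frame 1: 7.9. Distance in frame 2: 2.2.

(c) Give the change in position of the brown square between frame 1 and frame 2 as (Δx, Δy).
(4.6, -2.6)

The brown square was at (4.5, 18.6) in frame 1 and (9.1, 16.0) in frame 2.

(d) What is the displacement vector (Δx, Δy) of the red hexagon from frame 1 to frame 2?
(-3.2, 5.2)

The red hexagon was at (17.6, 3.0) in frame 1 and (14.4, 8.2) in frame 2.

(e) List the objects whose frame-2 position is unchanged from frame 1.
the purple cross, the green cross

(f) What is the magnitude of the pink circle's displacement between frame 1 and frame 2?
2.1

The pink circle moved from (4.5, 10.3) to (2.8, 9.0), a distance of √(1.7² + 1.3²) ≈ 2.1.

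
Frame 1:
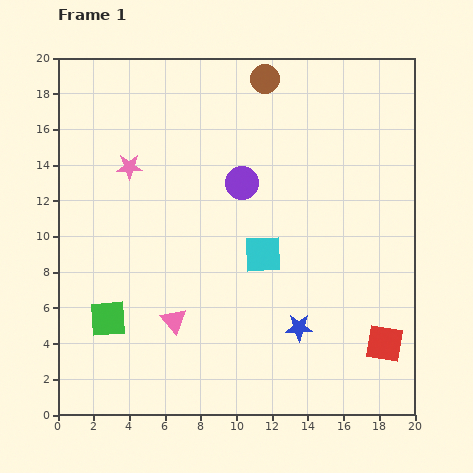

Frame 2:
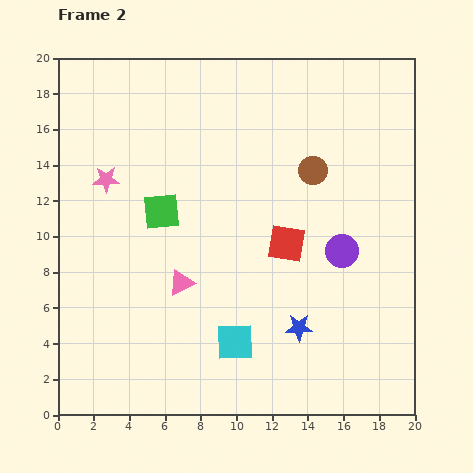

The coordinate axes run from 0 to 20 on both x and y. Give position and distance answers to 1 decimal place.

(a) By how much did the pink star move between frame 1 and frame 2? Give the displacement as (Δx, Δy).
(-1.3, -0.7)

The pink star was at (4.0, 13.9) in frame 1 and (2.7, 13.2) in frame 2.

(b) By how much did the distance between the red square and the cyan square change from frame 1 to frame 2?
-2.2

Distance in frame 1: 8.4. Distance in frame 2: 6.2.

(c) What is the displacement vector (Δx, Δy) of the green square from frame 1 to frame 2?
(3.0, 6.0)

The green square was at (2.8, 5.4) in frame 1 and (5.8, 11.4) in frame 2.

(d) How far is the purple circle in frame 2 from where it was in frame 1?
6.8

The purple circle moved from (10.3, 13.0) to (15.9, 9.2), a distance of √(5.6² + 3.8²) ≈ 6.8.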